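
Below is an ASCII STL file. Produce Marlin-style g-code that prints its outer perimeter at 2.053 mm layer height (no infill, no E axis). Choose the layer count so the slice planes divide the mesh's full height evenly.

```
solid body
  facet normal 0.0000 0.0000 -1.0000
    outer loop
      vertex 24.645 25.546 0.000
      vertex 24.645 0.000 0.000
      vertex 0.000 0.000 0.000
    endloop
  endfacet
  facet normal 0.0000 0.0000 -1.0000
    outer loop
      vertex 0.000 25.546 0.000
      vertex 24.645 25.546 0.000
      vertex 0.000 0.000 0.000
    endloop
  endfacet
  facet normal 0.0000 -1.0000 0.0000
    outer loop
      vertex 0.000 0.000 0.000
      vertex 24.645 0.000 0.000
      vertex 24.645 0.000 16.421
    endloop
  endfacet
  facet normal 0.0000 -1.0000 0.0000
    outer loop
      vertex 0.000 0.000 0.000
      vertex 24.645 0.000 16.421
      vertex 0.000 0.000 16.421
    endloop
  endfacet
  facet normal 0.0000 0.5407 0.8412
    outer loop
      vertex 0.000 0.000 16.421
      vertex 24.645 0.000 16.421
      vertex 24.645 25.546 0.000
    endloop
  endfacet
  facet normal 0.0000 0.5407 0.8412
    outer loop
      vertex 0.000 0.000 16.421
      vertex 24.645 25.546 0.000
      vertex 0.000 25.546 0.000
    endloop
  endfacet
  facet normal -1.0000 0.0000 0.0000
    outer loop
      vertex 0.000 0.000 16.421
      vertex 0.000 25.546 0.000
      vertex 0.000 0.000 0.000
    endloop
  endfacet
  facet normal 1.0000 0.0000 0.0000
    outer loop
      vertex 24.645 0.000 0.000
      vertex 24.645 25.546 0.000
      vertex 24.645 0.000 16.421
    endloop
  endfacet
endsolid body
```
; perimeter-only toolpath
G21 ; units = mm
G90 ; absolute positioning
G28 ; home
; layer 1
G0 Z2.053
G0 X0.000 Y0.000
G1 X24.645 Y0.000
G1 X24.645 Y22.353
G1 X0.000 Y22.353
G1 X0.000 Y0.000
; layer 2
G0 Z4.105
G0 X0.000 Y0.000
G1 X24.645 Y0.000
G1 X24.645 Y19.160
G1 X0.000 Y19.160
G1 X0.000 Y0.000
; layer 3
G0 Z6.158
G0 X0.000 Y0.000
G1 X24.645 Y0.000
G1 X24.645 Y15.966
G1 X0.000 Y15.966
G1 X0.000 Y0.000
; layer 4
G0 Z8.210
G0 X0.000 Y0.000
G1 X24.645 Y0.000
G1 X24.645 Y12.773
G1 X0.000 Y12.773
G1 X0.000 Y0.000
; layer 5
G0 Z10.263
G0 X0.000 Y0.000
G1 X24.645 Y0.000
G1 X24.645 Y9.580
G1 X0.000 Y9.580
G1 X0.000 Y0.000
; layer 6
G0 Z12.316
G0 X0.000 Y0.000
G1 X24.645 Y0.000
G1 X24.645 Y6.386
G1 X0.000 Y6.386
G1 X0.000 Y0.000
; layer 7
G0 Z14.368
G0 X0.000 Y0.000
G1 X24.645 Y0.000
G1 X24.645 Y3.193
G1 X0.000 Y3.193
G1 X0.000 Y0.000
M2 ; end

The solid is a wedge (ramp): 24.6 × 25.5 mm base, rising to 16.4 mm along the y=0 edge and sloping linearly to z=0 at y=25.5. Slicing at Δz = 2.053 mm — 8 equal slices spanning the solid's height, so layer i sits at z = i·h/8 — gives 7 non-empty perimeters. Each is a 4-segment closed polygon; G0 lifts to the layer z and rapids to the start vertex, then G1 traces the edges. The cross-section shrinks linearly with z (the slice at the apex is degenerate and omitted).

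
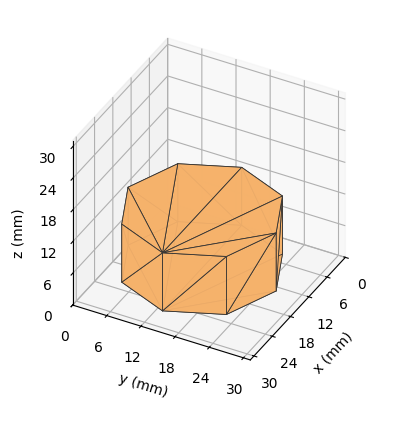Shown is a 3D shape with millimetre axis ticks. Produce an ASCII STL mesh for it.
Reading the render: the shape is a regular 8-sided prism (a cylinder approximated with 8 flat sides), circumscribed radius ≈ 13 mm, height ≈ 11 mm (dimensions read to the nearest mm from the axis ticks). For the STL, each face is triangulated and given an outward normal.

solid part
  facet normal 0.0000 0.0000 -1.0000
    outer loop
      vertex 13.00 26.00 0.00
      vertex 22.19 22.19 0.00
      vertex 26.00 13.00 0.00
    endloop
  endfacet
  facet normal 0.0000 0.0000 -1.0000
    outer loop
      vertex 3.81 22.19 0.00
      vertex 13.00 26.00 0.00
      vertex 26.00 13.00 0.00
    endloop
  endfacet
  facet normal 0.0000 0.0000 -1.0000
    outer loop
      vertex 0.00 13.00 0.00
      vertex 3.81 22.19 0.00
      vertex 26.00 13.00 0.00
    endloop
  endfacet
  facet normal 0.0000 0.0000 -1.0000
    outer loop
      vertex 3.81 3.81 0.00
      vertex 0.00 13.00 0.00
      vertex 26.00 13.00 0.00
    endloop
  endfacet
  facet normal 0.0000 0.0000 -1.0000
    outer loop
      vertex 13.00 0.00 0.00
      vertex 3.81 3.81 0.00
      vertex 26.00 13.00 0.00
    endloop
  endfacet
  facet normal 0.0000 0.0000 -1.0000
    outer loop
      vertex 22.19 3.81 0.00
      vertex 13.00 0.00 0.00
      vertex 26.00 13.00 0.00
    endloop
  endfacet
  facet normal 0.0000 0.0000 1.0000
    outer loop
      vertex 26.00 13.00 11.00
      vertex 22.19 22.19 11.00
      vertex 13.00 26.00 11.00
    endloop
  endfacet
  facet normal 0.0000 0.0000 1.0000
    outer loop
      vertex 26.00 13.00 11.00
      vertex 13.00 26.00 11.00
      vertex 3.81 22.19 11.00
    endloop
  endfacet
  facet normal 0.0000 0.0000 1.0000
    outer loop
      vertex 26.00 13.00 11.00
      vertex 3.81 22.19 11.00
      vertex 0.00 13.00 11.00
    endloop
  endfacet
  facet normal 0.0000 0.0000 1.0000
    outer loop
      vertex 26.00 13.00 11.00
      vertex 0.00 13.00 11.00
      vertex 3.81 3.81 11.00
    endloop
  endfacet
  facet normal 0.0000 0.0000 1.0000
    outer loop
      vertex 26.00 13.00 11.00
      vertex 3.81 3.81 11.00
      vertex 13.00 0.00 11.00
    endloop
  endfacet
  facet normal 0.0000 0.0000 1.0000
    outer loop
      vertex 26.00 13.00 11.00
      vertex 13.00 0.00 11.00
      vertex 22.19 3.81 11.00
    endloop
  endfacet
  facet normal 0.9238 0.3830 0.0000
    outer loop
      vertex 26.00 13.00 0.00
      vertex 22.19 22.19 0.00
      vertex 22.19 22.19 11.00
    endloop
  endfacet
  facet normal 0.9238 0.3830 0.0000
    outer loop
      vertex 26.00 13.00 0.00
      vertex 22.19 22.19 11.00
      vertex 26.00 13.00 11.00
    endloop
  endfacet
  facet normal 0.3830 0.9238 0.0000
    outer loop
      vertex 22.19 22.19 0.00
      vertex 13.00 26.00 0.00
      vertex 13.00 26.00 11.00
    endloop
  endfacet
  facet normal 0.3830 0.9238 0.0000
    outer loop
      vertex 22.19 22.19 0.00
      vertex 13.00 26.00 11.00
      vertex 22.19 22.19 11.00
    endloop
  endfacet
  facet normal -0.3830 0.9238 0.0000
    outer loop
      vertex 13.00 26.00 0.00
      vertex 3.81 22.19 0.00
      vertex 3.81 22.19 11.00
    endloop
  endfacet
  facet normal -0.3830 0.9238 0.0000
    outer loop
      vertex 13.00 26.00 0.00
      vertex 3.81 22.19 11.00
      vertex 13.00 26.00 11.00
    endloop
  endfacet
  facet normal -0.9238 0.3830 0.0000
    outer loop
      vertex 3.81 22.19 0.00
      vertex 0.00 13.00 0.00
      vertex 0.00 13.00 11.00
    endloop
  endfacet
  facet normal -0.9238 0.3830 0.0000
    outer loop
      vertex 3.81 22.19 0.00
      vertex 0.00 13.00 11.00
      vertex 3.81 22.19 11.00
    endloop
  endfacet
  facet normal -0.9238 -0.3830 0.0000
    outer loop
      vertex 0.00 13.00 0.00
      vertex 3.81 3.81 0.00
      vertex 3.81 3.81 11.00
    endloop
  endfacet
  facet normal -0.9238 -0.3830 0.0000
    outer loop
      vertex 0.00 13.00 0.00
      vertex 3.81 3.81 11.00
      vertex 0.00 13.00 11.00
    endloop
  endfacet
  facet normal -0.3830 -0.9238 0.0000
    outer loop
      vertex 3.81 3.81 0.00
      vertex 13.00 0.00 0.00
      vertex 13.00 0.00 11.00
    endloop
  endfacet
  facet normal -0.3830 -0.9238 0.0000
    outer loop
      vertex 3.81 3.81 0.00
      vertex 13.00 0.00 11.00
      vertex 3.81 3.81 11.00
    endloop
  endfacet
  facet normal 0.3830 -0.9238 0.0000
    outer loop
      vertex 13.00 0.00 0.00
      vertex 22.19 3.81 0.00
      vertex 22.19 3.81 11.00
    endloop
  endfacet
  facet normal 0.3830 -0.9238 0.0000
    outer loop
      vertex 13.00 0.00 0.00
      vertex 22.19 3.81 11.00
      vertex 13.00 0.00 11.00
    endloop
  endfacet
  facet normal 0.9238 -0.3830 0.0000
    outer loop
      vertex 22.19 3.81 0.00
      vertex 26.00 13.00 0.00
      vertex 26.00 13.00 11.00
    endloop
  endfacet
  facet normal 0.9238 -0.3830 0.0000
    outer loop
      vertex 22.19 3.81 0.00
      vertex 26.00 13.00 11.00
      vertex 22.19 3.81 11.00
    endloop
  endfacet
endsolid part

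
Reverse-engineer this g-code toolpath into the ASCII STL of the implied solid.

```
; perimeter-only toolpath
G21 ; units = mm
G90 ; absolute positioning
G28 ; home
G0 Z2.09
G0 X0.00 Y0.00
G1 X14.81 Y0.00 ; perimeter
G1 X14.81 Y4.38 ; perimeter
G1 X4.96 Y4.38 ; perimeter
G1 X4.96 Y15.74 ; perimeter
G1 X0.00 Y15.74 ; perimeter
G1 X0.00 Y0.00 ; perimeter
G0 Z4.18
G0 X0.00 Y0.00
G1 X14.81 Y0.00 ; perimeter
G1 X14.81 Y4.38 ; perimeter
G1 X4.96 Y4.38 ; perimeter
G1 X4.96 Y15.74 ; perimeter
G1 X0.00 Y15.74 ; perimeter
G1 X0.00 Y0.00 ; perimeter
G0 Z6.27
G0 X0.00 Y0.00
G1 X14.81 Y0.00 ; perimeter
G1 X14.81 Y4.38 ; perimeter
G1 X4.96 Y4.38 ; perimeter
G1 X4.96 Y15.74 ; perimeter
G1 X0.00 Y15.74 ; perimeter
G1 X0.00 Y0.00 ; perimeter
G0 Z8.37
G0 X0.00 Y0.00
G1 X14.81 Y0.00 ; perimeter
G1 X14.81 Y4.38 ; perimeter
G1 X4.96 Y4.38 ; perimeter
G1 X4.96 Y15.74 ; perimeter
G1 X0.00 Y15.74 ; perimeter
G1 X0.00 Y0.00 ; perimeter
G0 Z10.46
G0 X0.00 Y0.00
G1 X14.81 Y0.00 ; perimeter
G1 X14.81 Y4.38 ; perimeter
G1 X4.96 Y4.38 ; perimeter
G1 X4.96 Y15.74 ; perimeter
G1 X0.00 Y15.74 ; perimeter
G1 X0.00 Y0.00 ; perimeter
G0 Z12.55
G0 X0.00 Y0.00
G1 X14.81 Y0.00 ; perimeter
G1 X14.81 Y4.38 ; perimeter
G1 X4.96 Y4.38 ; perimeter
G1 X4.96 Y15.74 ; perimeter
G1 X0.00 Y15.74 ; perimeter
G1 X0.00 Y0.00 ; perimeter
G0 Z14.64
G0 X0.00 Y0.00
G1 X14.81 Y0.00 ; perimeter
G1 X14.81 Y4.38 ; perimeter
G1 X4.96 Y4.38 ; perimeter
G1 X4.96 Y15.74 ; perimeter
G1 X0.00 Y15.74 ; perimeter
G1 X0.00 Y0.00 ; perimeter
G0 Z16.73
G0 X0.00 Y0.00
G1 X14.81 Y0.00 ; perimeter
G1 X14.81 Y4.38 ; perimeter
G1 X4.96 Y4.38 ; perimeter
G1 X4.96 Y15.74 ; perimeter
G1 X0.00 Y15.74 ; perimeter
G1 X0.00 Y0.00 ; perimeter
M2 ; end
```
solid part
  facet normal 0.0000 0.0000 -1.0000
    outer loop
      vertex 14.81 4.38 0.00
      vertex 14.81 0.00 0.00
      vertex 0.00 0.00 0.00
    endloop
  endfacet
  facet normal 0.0000 0.0000 -1.0000
    outer loop
      vertex 4.96 4.38 0.00
      vertex 14.81 4.38 0.00
      vertex 0.00 0.00 0.00
    endloop
  endfacet
  facet normal 0.0000 0.0000 -1.0000
    outer loop
      vertex 4.96 15.74 0.00
      vertex 4.96 4.38 0.00
      vertex 0.00 0.00 0.00
    endloop
  endfacet
  facet normal 0.0000 0.0000 -1.0000
    outer loop
      vertex 0.00 15.74 0.00
      vertex 4.96 15.74 0.00
      vertex 0.00 0.00 0.00
    endloop
  endfacet
  facet normal 0.0000 0.0000 1.0000
    outer loop
      vertex 0.00 0.00 16.73
      vertex 14.81 0.00 16.73
      vertex 14.81 4.38 16.73
    endloop
  endfacet
  facet normal 0.0000 0.0000 1.0000
    outer loop
      vertex 0.00 0.00 16.73
      vertex 14.81 4.38 16.73
      vertex 4.96 4.38 16.73
    endloop
  endfacet
  facet normal 0.0000 0.0000 1.0000
    outer loop
      vertex 0.00 0.00 16.73
      vertex 4.96 4.38 16.73
      vertex 4.96 15.74 16.73
    endloop
  endfacet
  facet normal 0.0000 0.0000 1.0000
    outer loop
      vertex 0.00 0.00 16.73
      vertex 4.96 15.74 16.73
      vertex 0.00 15.74 16.73
    endloop
  endfacet
  facet normal 0.0000 -1.0000 0.0000
    outer loop
      vertex 0.00 0.00 0.00
      vertex 14.81 0.00 0.00
      vertex 14.81 0.00 16.73
    endloop
  endfacet
  facet normal 0.0000 -1.0000 0.0000
    outer loop
      vertex 0.00 0.00 0.00
      vertex 14.81 0.00 16.73
      vertex 0.00 0.00 16.73
    endloop
  endfacet
  facet normal 1.0000 0.0000 0.0000
    outer loop
      vertex 14.81 0.00 0.00
      vertex 14.81 4.38 0.00
      vertex 14.81 4.38 16.73
    endloop
  endfacet
  facet normal 1.0000 0.0000 0.0000
    outer loop
      vertex 14.81 0.00 0.00
      vertex 14.81 4.38 16.73
      vertex 14.81 0.00 16.73
    endloop
  endfacet
  facet normal 0.0000 1.0000 0.0000
    outer loop
      vertex 14.81 4.38 0.00
      vertex 4.96 4.38 0.00
      vertex 4.96 4.38 16.73
    endloop
  endfacet
  facet normal 0.0000 1.0000 0.0000
    outer loop
      vertex 14.81 4.38 0.00
      vertex 4.96 4.38 16.73
      vertex 14.81 4.38 16.73
    endloop
  endfacet
  facet normal 1.0000 0.0000 0.0000
    outer loop
      vertex 4.96 4.38 0.00
      vertex 4.96 15.74 0.00
      vertex 4.96 15.74 16.73
    endloop
  endfacet
  facet normal 1.0000 0.0000 0.0000
    outer loop
      vertex 4.96 4.38 0.00
      vertex 4.96 15.74 16.73
      vertex 4.96 4.38 16.73
    endloop
  endfacet
  facet normal 0.0000 1.0000 0.0000
    outer loop
      vertex 4.96 15.74 0.00
      vertex 0.00 15.74 0.00
      vertex 0.00 15.74 16.73
    endloop
  endfacet
  facet normal 0.0000 1.0000 0.0000
    outer loop
      vertex 4.96 15.74 0.00
      vertex 0.00 15.74 16.73
      vertex 4.96 15.74 16.73
    endloop
  endfacet
  facet normal -1.0000 0.0000 0.0000
    outer loop
      vertex 0.00 15.74 0.00
      vertex 0.00 0.00 0.00
      vertex 0.00 0.00 16.73
    endloop
  endfacet
  facet normal -1.0000 0.0000 0.0000
    outer loop
      vertex 0.00 15.74 0.00
      vertex 0.00 0.00 16.73
      vertex 0.00 15.74 16.73
    endloop
  endfacet
endsolid part

The G0 Z moves step by Δz≈2.09 mm. Every layer's G1 loop is the same polygon, so the solid is a straight extrusion of it from z=0 to z≈16.7. Closing with flat bottom and top caps and triangulating gives 20 facets — an L-shaped prism: outer 14.8 × 15.7 mm, arm thicknesses ≈ 4.38 mm (horizontal) and 4.96 mm (vertical), extruded 16.7 mm in z.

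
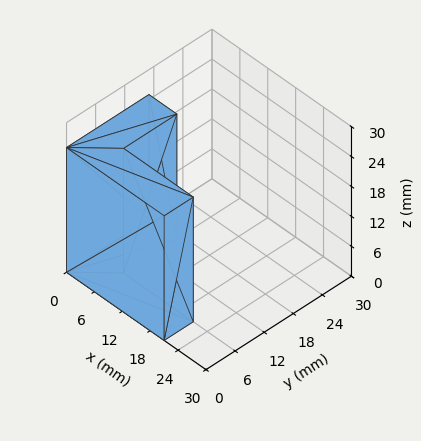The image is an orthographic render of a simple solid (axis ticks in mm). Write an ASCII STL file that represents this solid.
Reading the render: the shape is an L-shaped prism: outer 21 × 17 mm, arm thicknesses ≈ 6 mm (horizontal) and 6 mm (vertical), extruded 25 mm in z (dimensions read to the nearest mm from the axis ticks). For the STL, each face is triangulated and given an outward normal.

solid part
  facet normal 0.0000 0.0000 -1.0000
    outer loop
      vertex 21.000 6.000 0.000
      vertex 21.000 0.000 0.000
      vertex 0.000 0.000 0.000
    endloop
  endfacet
  facet normal 0.0000 0.0000 -1.0000
    outer loop
      vertex 6.000 6.000 0.000
      vertex 21.000 6.000 0.000
      vertex 0.000 0.000 0.000
    endloop
  endfacet
  facet normal 0.0000 0.0000 -1.0000
    outer loop
      vertex 6.000 17.000 0.000
      vertex 6.000 6.000 0.000
      vertex 0.000 0.000 0.000
    endloop
  endfacet
  facet normal 0.0000 0.0000 -1.0000
    outer loop
      vertex 0.000 17.000 0.000
      vertex 6.000 17.000 0.000
      vertex 0.000 0.000 0.000
    endloop
  endfacet
  facet normal 0.0000 0.0000 1.0000
    outer loop
      vertex 0.000 0.000 25.000
      vertex 21.000 0.000 25.000
      vertex 21.000 6.000 25.000
    endloop
  endfacet
  facet normal 0.0000 0.0000 1.0000
    outer loop
      vertex 0.000 0.000 25.000
      vertex 21.000 6.000 25.000
      vertex 6.000 6.000 25.000
    endloop
  endfacet
  facet normal 0.0000 0.0000 1.0000
    outer loop
      vertex 0.000 0.000 25.000
      vertex 6.000 6.000 25.000
      vertex 6.000 17.000 25.000
    endloop
  endfacet
  facet normal 0.0000 0.0000 1.0000
    outer loop
      vertex 0.000 0.000 25.000
      vertex 6.000 17.000 25.000
      vertex 0.000 17.000 25.000
    endloop
  endfacet
  facet normal 0.0000 -1.0000 0.0000
    outer loop
      vertex 0.000 0.000 0.000
      vertex 21.000 0.000 0.000
      vertex 21.000 0.000 25.000
    endloop
  endfacet
  facet normal 0.0000 -1.0000 0.0000
    outer loop
      vertex 0.000 0.000 0.000
      vertex 21.000 0.000 25.000
      vertex 0.000 0.000 25.000
    endloop
  endfacet
  facet normal 1.0000 0.0000 0.0000
    outer loop
      vertex 21.000 0.000 0.000
      vertex 21.000 6.000 0.000
      vertex 21.000 6.000 25.000
    endloop
  endfacet
  facet normal 1.0000 0.0000 0.0000
    outer loop
      vertex 21.000 0.000 0.000
      vertex 21.000 6.000 25.000
      vertex 21.000 0.000 25.000
    endloop
  endfacet
  facet normal 0.0000 1.0000 0.0000
    outer loop
      vertex 21.000 6.000 0.000
      vertex 6.000 6.000 0.000
      vertex 6.000 6.000 25.000
    endloop
  endfacet
  facet normal 0.0000 1.0000 0.0000
    outer loop
      vertex 21.000 6.000 0.000
      vertex 6.000 6.000 25.000
      vertex 21.000 6.000 25.000
    endloop
  endfacet
  facet normal 1.0000 0.0000 0.0000
    outer loop
      vertex 6.000 6.000 0.000
      vertex 6.000 17.000 0.000
      vertex 6.000 17.000 25.000
    endloop
  endfacet
  facet normal 1.0000 0.0000 0.0000
    outer loop
      vertex 6.000 6.000 0.000
      vertex 6.000 17.000 25.000
      vertex 6.000 6.000 25.000
    endloop
  endfacet
  facet normal 0.0000 1.0000 0.0000
    outer loop
      vertex 6.000 17.000 0.000
      vertex 0.000 17.000 0.000
      vertex 0.000 17.000 25.000
    endloop
  endfacet
  facet normal 0.0000 1.0000 0.0000
    outer loop
      vertex 6.000 17.000 0.000
      vertex 0.000 17.000 25.000
      vertex 6.000 17.000 25.000
    endloop
  endfacet
  facet normal -1.0000 0.0000 0.0000
    outer loop
      vertex 0.000 17.000 0.000
      vertex 0.000 0.000 0.000
      vertex 0.000 0.000 25.000
    endloop
  endfacet
  facet normal -1.0000 0.0000 0.0000
    outer loop
      vertex 0.000 17.000 0.000
      vertex 0.000 0.000 25.000
      vertex 0.000 17.000 25.000
    endloop
  endfacet
endsolid part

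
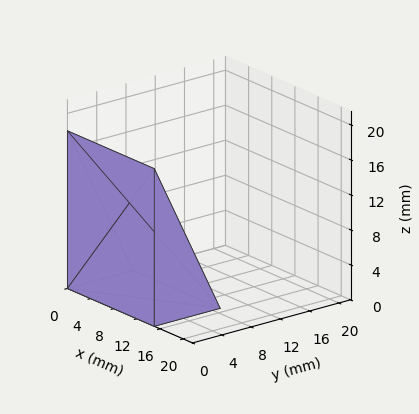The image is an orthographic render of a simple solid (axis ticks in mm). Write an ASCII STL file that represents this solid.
Reading the render: the shape is a wedge (ramp): 15 × 9 mm base, rising to 18 mm along the y=0 edge and sloping linearly to z=0 at y=9 (dimensions read to the nearest mm from the axis ticks). For the STL, each face is triangulated and given an outward normal.

solid part
  facet normal 0.0000 0.0000 -1.0000
    outer loop
      vertex 15.000 9.000 0.000
      vertex 15.000 0.000 0.000
      vertex 0.000 0.000 0.000
    endloop
  endfacet
  facet normal 0.0000 0.0000 -1.0000
    outer loop
      vertex 0.000 9.000 0.000
      vertex 15.000 9.000 0.000
      vertex 0.000 0.000 0.000
    endloop
  endfacet
  facet normal 0.0000 -1.0000 0.0000
    outer loop
      vertex 0.000 0.000 0.000
      vertex 15.000 0.000 0.000
      vertex 15.000 0.000 18.000
    endloop
  endfacet
  facet normal 0.0000 -1.0000 0.0000
    outer loop
      vertex 0.000 0.000 0.000
      vertex 15.000 0.000 18.000
      vertex 0.000 0.000 18.000
    endloop
  endfacet
  facet normal 0.0000 0.8944 0.4472
    outer loop
      vertex 0.000 0.000 18.000
      vertex 15.000 0.000 18.000
      vertex 15.000 9.000 0.000
    endloop
  endfacet
  facet normal 0.0000 0.8944 0.4472
    outer loop
      vertex 0.000 0.000 18.000
      vertex 15.000 9.000 0.000
      vertex 0.000 9.000 0.000
    endloop
  endfacet
  facet normal -1.0000 0.0000 0.0000
    outer loop
      vertex 0.000 0.000 18.000
      vertex 0.000 9.000 0.000
      vertex 0.000 0.000 0.000
    endloop
  endfacet
  facet normal 1.0000 0.0000 0.0000
    outer loop
      vertex 15.000 0.000 0.000
      vertex 15.000 9.000 0.000
      vertex 15.000 0.000 18.000
    endloop
  endfacet
endsolid part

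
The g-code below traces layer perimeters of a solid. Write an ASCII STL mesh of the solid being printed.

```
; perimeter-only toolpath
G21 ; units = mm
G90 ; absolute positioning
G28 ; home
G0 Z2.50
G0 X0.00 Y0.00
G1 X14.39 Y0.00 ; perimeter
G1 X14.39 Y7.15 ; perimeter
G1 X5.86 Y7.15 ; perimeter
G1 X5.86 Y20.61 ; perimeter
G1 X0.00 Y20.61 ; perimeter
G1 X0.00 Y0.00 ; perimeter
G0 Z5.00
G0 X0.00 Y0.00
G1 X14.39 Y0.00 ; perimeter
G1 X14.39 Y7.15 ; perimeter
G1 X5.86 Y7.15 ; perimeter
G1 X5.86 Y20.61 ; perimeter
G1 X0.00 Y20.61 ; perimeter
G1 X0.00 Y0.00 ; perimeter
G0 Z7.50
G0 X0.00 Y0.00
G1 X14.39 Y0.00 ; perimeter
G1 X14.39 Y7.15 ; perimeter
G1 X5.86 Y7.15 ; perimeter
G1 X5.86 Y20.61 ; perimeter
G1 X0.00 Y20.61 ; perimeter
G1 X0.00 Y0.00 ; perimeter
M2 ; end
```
solid part
  facet normal 0.0000 0.0000 -1.0000
    outer loop
      vertex 14.39 7.15 0.00
      vertex 14.39 0.00 0.00
      vertex 0.00 0.00 0.00
    endloop
  endfacet
  facet normal 0.0000 0.0000 -1.0000
    outer loop
      vertex 5.86 7.15 0.00
      vertex 14.39 7.15 0.00
      vertex 0.00 0.00 0.00
    endloop
  endfacet
  facet normal 0.0000 0.0000 -1.0000
    outer loop
      vertex 5.86 20.61 0.00
      vertex 5.86 7.15 0.00
      vertex 0.00 0.00 0.00
    endloop
  endfacet
  facet normal 0.0000 0.0000 -1.0000
    outer loop
      vertex 0.00 20.61 0.00
      vertex 5.86 20.61 0.00
      vertex 0.00 0.00 0.00
    endloop
  endfacet
  facet normal 0.0000 0.0000 1.0000
    outer loop
      vertex 0.00 0.00 7.50
      vertex 14.39 0.00 7.50
      vertex 14.39 7.15 7.50
    endloop
  endfacet
  facet normal 0.0000 0.0000 1.0000
    outer loop
      vertex 0.00 0.00 7.50
      vertex 14.39 7.15 7.50
      vertex 5.86 7.15 7.50
    endloop
  endfacet
  facet normal 0.0000 0.0000 1.0000
    outer loop
      vertex 0.00 0.00 7.50
      vertex 5.86 7.15 7.50
      vertex 5.86 20.61 7.50
    endloop
  endfacet
  facet normal 0.0000 0.0000 1.0000
    outer loop
      vertex 0.00 0.00 7.50
      vertex 5.86 20.61 7.50
      vertex 0.00 20.61 7.50
    endloop
  endfacet
  facet normal 0.0000 -1.0000 0.0000
    outer loop
      vertex 0.00 0.00 0.00
      vertex 14.39 0.00 0.00
      vertex 14.39 0.00 7.50
    endloop
  endfacet
  facet normal 0.0000 -1.0000 0.0000
    outer loop
      vertex 0.00 0.00 0.00
      vertex 14.39 0.00 7.50
      vertex 0.00 0.00 7.50
    endloop
  endfacet
  facet normal 1.0000 0.0000 0.0000
    outer loop
      vertex 14.39 0.00 0.00
      vertex 14.39 7.15 0.00
      vertex 14.39 7.15 7.50
    endloop
  endfacet
  facet normal 1.0000 0.0000 0.0000
    outer loop
      vertex 14.39 0.00 0.00
      vertex 14.39 7.15 7.50
      vertex 14.39 0.00 7.50
    endloop
  endfacet
  facet normal 0.0000 1.0000 0.0000
    outer loop
      vertex 14.39 7.15 0.00
      vertex 5.86 7.15 0.00
      vertex 5.86 7.15 7.50
    endloop
  endfacet
  facet normal 0.0000 1.0000 0.0000
    outer loop
      vertex 14.39 7.15 0.00
      vertex 5.86 7.15 7.50
      vertex 14.39 7.15 7.50
    endloop
  endfacet
  facet normal 1.0000 0.0000 0.0000
    outer loop
      vertex 5.86 7.15 0.00
      vertex 5.86 20.61 0.00
      vertex 5.86 20.61 7.50
    endloop
  endfacet
  facet normal 1.0000 0.0000 0.0000
    outer loop
      vertex 5.86 7.15 0.00
      vertex 5.86 20.61 7.50
      vertex 5.86 7.15 7.50
    endloop
  endfacet
  facet normal 0.0000 1.0000 0.0000
    outer loop
      vertex 5.86 20.61 0.00
      vertex 0.00 20.61 0.00
      vertex 0.00 20.61 7.50
    endloop
  endfacet
  facet normal 0.0000 1.0000 0.0000
    outer loop
      vertex 5.86 20.61 0.00
      vertex 0.00 20.61 7.50
      vertex 5.86 20.61 7.50
    endloop
  endfacet
  facet normal -1.0000 0.0000 0.0000
    outer loop
      vertex 0.00 20.61 0.00
      vertex 0.00 0.00 0.00
      vertex 0.00 0.00 7.50
    endloop
  endfacet
  facet normal -1.0000 0.0000 0.0000
    outer loop
      vertex 0.00 20.61 0.00
      vertex 0.00 0.00 7.50
      vertex 0.00 20.61 7.50
    endloop
  endfacet
endsolid part

The G0 Z moves step by Δz≈2.50 mm. Every layer's G1 loop is the same polygon, so the solid is a straight extrusion of it from z=0 to z≈7.5. Closing with flat bottom and top caps and triangulating gives 20 facets — an L-shaped prism: outer 14.4 × 20.6 mm, arm thicknesses ≈ 7.15 mm (horizontal) and 5.86 mm (vertical), extruded 7.5 mm in z.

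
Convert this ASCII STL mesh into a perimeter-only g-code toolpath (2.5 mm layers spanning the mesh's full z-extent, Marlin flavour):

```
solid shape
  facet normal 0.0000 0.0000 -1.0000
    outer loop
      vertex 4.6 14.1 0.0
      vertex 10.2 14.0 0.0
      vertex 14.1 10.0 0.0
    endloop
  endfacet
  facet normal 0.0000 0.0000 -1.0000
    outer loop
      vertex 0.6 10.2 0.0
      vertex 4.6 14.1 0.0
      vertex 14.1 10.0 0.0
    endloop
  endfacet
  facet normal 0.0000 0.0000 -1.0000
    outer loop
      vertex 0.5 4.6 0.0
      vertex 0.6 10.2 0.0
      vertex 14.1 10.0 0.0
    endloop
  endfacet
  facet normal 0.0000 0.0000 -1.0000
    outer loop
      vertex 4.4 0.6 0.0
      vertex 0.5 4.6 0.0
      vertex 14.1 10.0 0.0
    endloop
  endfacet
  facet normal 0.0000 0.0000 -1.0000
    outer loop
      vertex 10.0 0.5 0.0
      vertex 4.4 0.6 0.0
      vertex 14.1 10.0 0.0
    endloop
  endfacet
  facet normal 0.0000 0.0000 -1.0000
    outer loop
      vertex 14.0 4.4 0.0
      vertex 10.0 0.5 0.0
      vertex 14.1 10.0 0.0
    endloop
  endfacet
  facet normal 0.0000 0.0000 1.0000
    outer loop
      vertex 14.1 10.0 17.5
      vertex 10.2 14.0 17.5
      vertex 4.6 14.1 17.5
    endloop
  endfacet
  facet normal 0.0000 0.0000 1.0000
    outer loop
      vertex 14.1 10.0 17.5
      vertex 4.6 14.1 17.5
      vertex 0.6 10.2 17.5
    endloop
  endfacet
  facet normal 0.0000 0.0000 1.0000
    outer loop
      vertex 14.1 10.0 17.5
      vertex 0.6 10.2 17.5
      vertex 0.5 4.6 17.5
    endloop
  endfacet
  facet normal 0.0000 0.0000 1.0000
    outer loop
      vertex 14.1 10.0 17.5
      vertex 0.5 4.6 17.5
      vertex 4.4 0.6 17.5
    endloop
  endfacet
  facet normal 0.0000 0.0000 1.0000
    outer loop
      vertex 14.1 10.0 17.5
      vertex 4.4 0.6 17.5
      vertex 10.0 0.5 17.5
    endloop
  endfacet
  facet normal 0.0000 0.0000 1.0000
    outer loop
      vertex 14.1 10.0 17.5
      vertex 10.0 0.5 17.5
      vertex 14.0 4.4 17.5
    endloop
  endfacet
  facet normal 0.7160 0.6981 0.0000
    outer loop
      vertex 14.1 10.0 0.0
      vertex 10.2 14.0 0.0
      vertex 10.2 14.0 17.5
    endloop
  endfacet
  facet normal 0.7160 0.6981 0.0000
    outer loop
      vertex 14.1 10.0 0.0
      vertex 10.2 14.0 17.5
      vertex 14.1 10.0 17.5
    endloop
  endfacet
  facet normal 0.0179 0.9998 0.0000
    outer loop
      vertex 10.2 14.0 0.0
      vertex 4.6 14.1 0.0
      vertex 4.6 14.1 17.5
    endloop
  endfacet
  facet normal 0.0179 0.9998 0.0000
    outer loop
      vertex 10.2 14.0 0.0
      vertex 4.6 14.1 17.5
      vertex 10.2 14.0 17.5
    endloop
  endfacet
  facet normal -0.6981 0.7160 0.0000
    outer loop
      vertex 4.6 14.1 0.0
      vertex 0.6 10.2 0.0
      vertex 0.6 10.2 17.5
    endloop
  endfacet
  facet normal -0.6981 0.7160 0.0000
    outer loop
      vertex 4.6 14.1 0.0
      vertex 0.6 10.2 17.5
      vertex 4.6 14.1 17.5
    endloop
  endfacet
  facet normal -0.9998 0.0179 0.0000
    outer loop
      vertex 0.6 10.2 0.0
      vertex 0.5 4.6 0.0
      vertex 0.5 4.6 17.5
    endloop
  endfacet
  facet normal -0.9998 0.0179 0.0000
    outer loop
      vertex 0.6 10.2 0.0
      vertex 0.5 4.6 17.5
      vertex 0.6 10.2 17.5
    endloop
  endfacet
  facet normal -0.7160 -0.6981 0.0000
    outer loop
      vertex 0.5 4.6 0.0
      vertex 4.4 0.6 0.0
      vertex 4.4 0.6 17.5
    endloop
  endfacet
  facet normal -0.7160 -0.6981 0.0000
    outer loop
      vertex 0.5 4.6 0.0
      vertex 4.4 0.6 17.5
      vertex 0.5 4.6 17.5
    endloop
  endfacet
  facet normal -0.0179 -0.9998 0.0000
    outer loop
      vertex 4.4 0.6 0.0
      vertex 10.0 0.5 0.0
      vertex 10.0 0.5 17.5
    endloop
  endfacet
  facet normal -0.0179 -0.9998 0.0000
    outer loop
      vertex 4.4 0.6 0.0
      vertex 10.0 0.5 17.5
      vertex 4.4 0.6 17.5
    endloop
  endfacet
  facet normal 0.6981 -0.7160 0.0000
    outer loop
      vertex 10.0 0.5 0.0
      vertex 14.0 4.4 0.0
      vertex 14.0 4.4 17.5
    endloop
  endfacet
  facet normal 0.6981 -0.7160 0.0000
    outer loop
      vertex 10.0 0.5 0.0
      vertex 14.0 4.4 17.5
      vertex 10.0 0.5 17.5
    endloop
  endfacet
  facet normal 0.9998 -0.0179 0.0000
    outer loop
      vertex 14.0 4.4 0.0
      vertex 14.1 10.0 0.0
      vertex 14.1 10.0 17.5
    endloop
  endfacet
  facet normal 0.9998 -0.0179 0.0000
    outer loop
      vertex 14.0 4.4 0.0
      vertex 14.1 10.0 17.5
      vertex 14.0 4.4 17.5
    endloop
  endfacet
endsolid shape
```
; perimeter-only toolpath
G21 ; units = mm
G90 ; absolute positioning
G28 ; home
; layer 1
G0 Z2.5
G0 X14.1 Y10.0
G1 X10.2 Y14.0
G1 X4.6 Y14.1
G1 X0.6 Y10.2
G1 X0.5 Y4.6
G1 X4.4 Y0.6
G1 X10.0 Y0.5
G1 X14.0 Y4.4
G1 X14.1 Y10.0
; layer 2
G0 Z5.0
G0 X14.1 Y10.0
G1 X10.2 Y14.0
G1 X4.6 Y14.1
G1 X0.6 Y10.2
G1 X0.5 Y4.6
G1 X4.4 Y0.6
G1 X10.0 Y0.5
G1 X14.0 Y4.4
G1 X14.1 Y10.0
; layer 3
G0 Z7.5
G0 X14.1 Y10.0
G1 X10.2 Y14.0
G1 X4.6 Y14.1
G1 X0.6 Y10.2
G1 X0.5 Y4.6
G1 X4.4 Y0.6
G1 X10.0 Y0.5
G1 X14.0 Y4.4
G1 X14.1 Y10.0
; layer 4
G0 Z10.0
G0 X14.1 Y10.0
G1 X10.2 Y14.0
G1 X4.6 Y14.1
G1 X0.6 Y10.2
G1 X0.5 Y4.6
G1 X4.4 Y0.6
G1 X10.0 Y0.5
G1 X14.0 Y4.4
G1 X14.1 Y10.0
; layer 5
G0 Z12.5
G0 X14.1 Y10.0
G1 X10.2 Y14.0
G1 X4.6 Y14.1
G1 X0.6 Y10.2
G1 X0.5 Y4.6
G1 X4.4 Y0.6
G1 X10.0 Y0.5
G1 X14.0 Y4.4
G1 X14.1 Y10.0
; layer 6
G0 Z15.0
G0 X14.1 Y10.0
G1 X10.2 Y14.0
G1 X4.6 Y14.1
G1 X0.6 Y10.2
G1 X0.5 Y4.6
G1 X4.4 Y0.6
G1 X10.0 Y0.5
G1 X14.0 Y4.4
G1 X14.1 Y10.0
; layer 7
G0 Z17.5
G0 X14.1 Y10.0
G1 X10.2 Y14.0
G1 X4.6 Y14.1
G1 X0.6 Y10.2
G1 X0.5 Y4.6
G1 X4.4 Y0.6
G1 X10.0 Y0.5
G1 X14.0 Y4.4
G1 X14.1 Y10.0
M2 ; end

The solid is a regular 8-sided prism (a cylinder approximated with 8 flat sides), circumscribed radius ≈ 7.3 mm, height ≈ 17.5 mm. Slicing at Δz = 2.5 mm — 7 equal slices spanning the solid's height, so layer i sits at z = i·h/7 — gives 7 non-empty perimeters. Each is a 8-segment closed polygon; G0 lifts to the layer z and rapids to the start vertex, then G1 traces the edges.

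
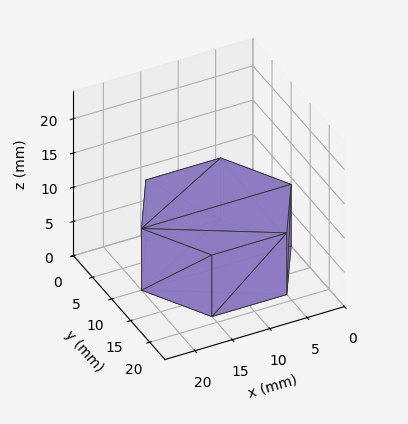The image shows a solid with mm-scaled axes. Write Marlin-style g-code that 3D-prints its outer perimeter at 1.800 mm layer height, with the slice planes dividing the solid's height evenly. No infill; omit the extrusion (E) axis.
Reading the render: the shape is a regular 6-sided prism (a cylinder approximated with 6 flat sides), circumscribed radius ≈ 10 mm, height ≈ 9 mm (dimensions read to the nearest mm from the axis ticks). For the g-code, the solid's height is divided into equal slices at the stated Δz and each level perimeter traced with G1 moves after a G0 lift.

; perimeter-only toolpath
G21 ; units = mm
G90 ; absolute positioning
G28 ; home
; layer 1
G0 Z1.800
G0 X20.000 Y10.000
G1 X15.000 Y18.660
G1 X5.000 Y18.660
G1 X0.000 Y10.000
G1 X5.000 Y1.340
G1 X15.000 Y1.340
G1 X20.000 Y10.000
; layer 2
G0 Z3.600
G0 X20.000 Y10.000
G1 X15.000 Y18.660
G1 X5.000 Y18.660
G1 X0.000 Y10.000
G1 X5.000 Y1.340
G1 X15.000 Y1.340
G1 X20.000 Y10.000
; layer 3
G0 Z5.400
G0 X20.000 Y10.000
G1 X15.000 Y18.660
G1 X5.000 Y18.660
G1 X0.000 Y10.000
G1 X5.000 Y1.340
G1 X15.000 Y1.340
G1 X20.000 Y10.000
; layer 4
G0 Z7.200
G0 X20.000 Y10.000
G1 X15.000 Y18.660
G1 X5.000 Y18.660
G1 X0.000 Y10.000
G1 X5.000 Y1.340
G1 X15.000 Y1.340
G1 X20.000 Y10.000
; layer 5
G0 Z9.000
G0 X20.000 Y10.000
G1 X15.000 Y18.660
G1 X5.000 Y18.660
G1 X0.000 Y10.000
G1 X5.000 Y1.340
G1 X15.000 Y1.340
G1 X20.000 Y10.000
M2 ; end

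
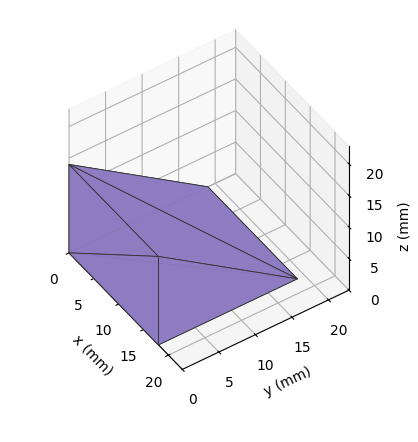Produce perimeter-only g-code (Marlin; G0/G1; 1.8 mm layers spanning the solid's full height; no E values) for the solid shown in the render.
Reading the render: the shape is a wedge (ramp): 18 × 19 mm base, rising to 14 mm along the y=0 edge and sloping linearly to z=0 at y=19 (dimensions read to the nearest mm from the axis ticks). For the g-code, the solid's height is divided into equal slices at the stated Δz and each level perimeter traced with G1 moves after a G0 lift.

; perimeter-only toolpath
G21 ; units = mm
G90 ; absolute positioning
G28 ; home
; layer 1
G0 Z1.8
G0 X0.0 Y0.0
G1 X18.0 Y0.0
G1 X18.0 Y16.6
G1 X0.0 Y16.6
G1 X0.0 Y0.0
; layer 2
G0 Z3.5
G0 X0.0 Y0.0
G1 X18.0 Y0.0
G1 X18.0 Y14.2
G1 X0.0 Y14.2
G1 X0.0 Y0.0
; layer 3
G0 Z5.2
G0 X0.0 Y0.0
G1 X18.0 Y0.0
G1 X18.0 Y11.9
G1 X0.0 Y11.9
G1 X0.0 Y0.0
; layer 4
G0 Z7.0
G0 X0.0 Y0.0
G1 X18.0 Y0.0
G1 X18.0 Y9.5
G1 X0.0 Y9.5
G1 X0.0 Y0.0
; layer 5
G0 Z8.8
G0 X0.0 Y0.0
G1 X18.0 Y0.0
G1 X18.0 Y7.1
G1 X0.0 Y7.1
G1 X0.0 Y0.0
; layer 6
G0 Z10.5
G0 X0.0 Y0.0
G1 X18.0 Y0.0
G1 X18.0 Y4.8
G1 X0.0 Y4.8
G1 X0.0 Y0.0
; layer 7
G0 Z12.2
G0 X0.0 Y0.0
G1 X18.0 Y0.0
G1 X18.0 Y2.4
G1 X0.0 Y2.4
G1 X0.0 Y0.0
M2 ; end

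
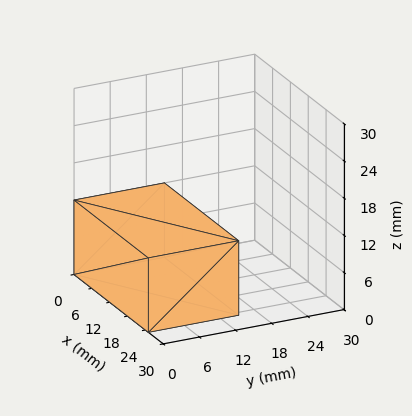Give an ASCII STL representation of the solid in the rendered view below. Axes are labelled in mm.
Reading the render: the shape is a rectangular box, roughly 25 × 15 mm footprint and 12 mm tall (dimensions read to the nearest mm from the axis ticks). For the STL, each face is triangulated and given an outward normal.

solid part
  facet normal 0.0000 0.0000 -1.0000
    outer loop
      vertex 25.000 15.000 0.000
      vertex 25.000 0.000 0.000
      vertex 0.000 0.000 0.000
    endloop
  endfacet
  facet normal 0.0000 0.0000 -1.0000
    outer loop
      vertex 0.000 15.000 0.000
      vertex 25.000 15.000 0.000
      vertex 0.000 0.000 0.000
    endloop
  endfacet
  facet normal 0.0000 0.0000 1.0000
    outer loop
      vertex 0.000 0.000 12.000
      vertex 25.000 0.000 12.000
      vertex 25.000 15.000 12.000
    endloop
  endfacet
  facet normal 0.0000 0.0000 1.0000
    outer loop
      vertex 0.000 0.000 12.000
      vertex 25.000 15.000 12.000
      vertex 0.000 15.000 12.000
    endloop
  endfacet
  facet normal 0.0000 -1.0000 0.0000
    outer loop
      vertex 0.000 0.000 0.000
      vertex 25.000 0.000 0.000
      vertex 25.000 0.000 12.000
    endloop
  endfacet
  facet normal 0.0000 -1.0000 0.0000
    outer loop
      vertex 0.000 0.000 0.000
      vertex 25.000 0.000 12.000
      vertex 0.000 0.000 12.000
    endloop
  endfacet
  facet normal 0.0000 1.0000 0.0000
    outer loop
      vertex 25.000 15.000 12.000
      vertex 25.000 15.000 0.000
      vertex 0.000 15.000 0.000
    endloop
  endfacet
  facet normal 0.0000 1.0000 0.0000
    outer loop
      vertex 0.000 15.000 12.000
      vertex 25.000 15.000 12.000
      vertex 0.000 15.000 0.000
    endloop
  endfacet
  facet normal -1.0000 0.0000 0.0000
    outer loop
      vertex 0.000 15.000 12.000
      vertex 0.000 15.000 0.000
      vertex 0.000 0.000 0.000
    endloop
  endfacet
  facet normal -1.0000 0.0000 0.0000
    outer loop
      vertex 0.000 0.000 12.000
      vertex 0.000 15.000 12.000
      vertex 0.000 0.000 0.000
    endloop
  endfacet
  facet normal 1.0000 0.0000 0.0000
    outer loop
      vertex 25.000 0.000 0.000
      vertex 25.000 15.000 0.000
      vertex 25.000 15.000 12.000
    endloop
  endfacet
  facet normal 1.0000 0.0000 0.0000
    outer loop
      vertex 25.000 0.000 0.000
      vertex 25.000 15.000 12.000
      vertex 25.000 0.000 12.000
    endloop
  endfacet
endsolid part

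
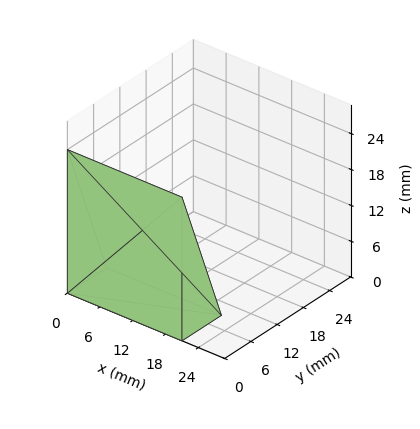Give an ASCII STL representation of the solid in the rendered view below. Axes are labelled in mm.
Reading the render: the shape is a wedge (ramp): 21 × 9 mm base, rising to 24 mm along the y=0 edge and sloping linearly to z=0 at y=9 (dimensions read to the nearest mm from the axis ticks). For the STL, each face is triangulated and given an outward normal.

solid part
  facet normal 0.0000 0.0000 -1.0000
    outer loop
      vertex 21.00 9.00 0.00
      vertex 21.00 0.00 0.00
      vertex 0.00 0.00 0.00
    endloop
  endfacet
  facet normal 0.0000 0.0000 -1.0000
    outer loop
      vertex 0.00 9.00 0.00
      vertex 21.00 9.00 0.00
      vertex 0.00 0.00 0.00
    endloop
  endfacet
  facet normal 0.0000 -1.0000 0.0000
    outer loop
      vertex 0.00 0.00 0.00
      vertex 21.00 0.00 0.00
      vertex 21.00 0.00 24.00
    endloop
  endfacet
  facet normal 0.0000 -1.0000 0.0000
    outer loop
      vertex 0.00 0.00 0.00
      vertex 21.00 0.00 24.00
      vertex 0.00 0.00 24.00
    endloop
  endfacet
  facet normal 0.0000 0.9363 0.3511
    outer loop
      vertex 0.00 0.00 24.00
      vertex 21.00 0.00 24.00
      vertex 21.00 9.00 0.00
    endloop
  endfacet
  facet normal 0.0000 0.9363 0.3511
    outer loop
      vertex 0.00 0.00 24.00
      vertex 21.00 9.00 0.00
      vertex 0.00 9.00 0.00
    endloop
  endfacet
  facet normal -1.0000 0.0000 0.0000
    outer loop
      vertex 0.00 0.00 24.00
      vertex 0.00 9.00 0.00
      vertex 0.00 0.00 0.00
    endloop
  endfacet
  facet normal 1.0000 0.0000 0.0000
    outer loop
      vertex 21.00 0.00 0.00
      vertex 21.00 9.00 0.00
      vertex 21.00 0.00 24.00
    endloop
  endfacet
endsolid part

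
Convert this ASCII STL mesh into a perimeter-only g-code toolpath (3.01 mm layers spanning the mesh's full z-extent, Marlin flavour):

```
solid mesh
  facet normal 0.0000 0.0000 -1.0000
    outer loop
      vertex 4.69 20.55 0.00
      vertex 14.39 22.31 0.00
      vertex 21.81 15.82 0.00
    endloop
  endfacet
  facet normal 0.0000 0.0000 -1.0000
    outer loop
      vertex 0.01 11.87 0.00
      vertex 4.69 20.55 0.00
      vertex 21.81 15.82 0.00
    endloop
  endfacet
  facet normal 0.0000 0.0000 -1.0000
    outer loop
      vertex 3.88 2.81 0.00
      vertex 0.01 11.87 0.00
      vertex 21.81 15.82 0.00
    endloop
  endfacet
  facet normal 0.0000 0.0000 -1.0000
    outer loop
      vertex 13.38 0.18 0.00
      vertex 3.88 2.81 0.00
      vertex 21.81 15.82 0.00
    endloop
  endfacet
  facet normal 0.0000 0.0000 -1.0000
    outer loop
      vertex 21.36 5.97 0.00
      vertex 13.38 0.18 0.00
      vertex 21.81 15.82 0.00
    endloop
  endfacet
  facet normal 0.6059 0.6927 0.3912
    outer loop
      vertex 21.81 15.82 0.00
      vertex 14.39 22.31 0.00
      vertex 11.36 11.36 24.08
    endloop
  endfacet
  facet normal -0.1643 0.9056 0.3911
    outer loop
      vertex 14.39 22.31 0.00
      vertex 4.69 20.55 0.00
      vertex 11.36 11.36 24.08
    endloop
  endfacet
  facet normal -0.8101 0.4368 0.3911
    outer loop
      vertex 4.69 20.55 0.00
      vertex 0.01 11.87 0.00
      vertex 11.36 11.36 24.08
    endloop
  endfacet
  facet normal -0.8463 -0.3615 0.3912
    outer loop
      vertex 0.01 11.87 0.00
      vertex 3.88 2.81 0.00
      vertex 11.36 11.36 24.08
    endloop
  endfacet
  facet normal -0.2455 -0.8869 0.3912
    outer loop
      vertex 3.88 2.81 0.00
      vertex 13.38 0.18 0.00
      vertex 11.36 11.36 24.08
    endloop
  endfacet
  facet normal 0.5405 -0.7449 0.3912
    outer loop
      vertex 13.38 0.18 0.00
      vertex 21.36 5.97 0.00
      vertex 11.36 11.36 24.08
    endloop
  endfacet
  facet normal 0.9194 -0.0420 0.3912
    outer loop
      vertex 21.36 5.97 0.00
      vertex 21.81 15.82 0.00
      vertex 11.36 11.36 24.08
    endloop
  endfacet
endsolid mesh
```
; perimeter-only toolpath
G21 ; units = mm
G90 ; absolute positioning
G28 ; home
; layer 1
G0 Z3.01
G0 X20.50 Y15.26
G1 X14.01 Y20.94
G1 X5.52 Y19.40
G1 X1.43 Y11.81
G1 X4.81 Y3.88
G1 X13.13 Y1.58
G1 X20.11 Y6.64
G1 X20.50 Y15.26
; layer 2
G0 Z6.02
G0 X19.20 Y14.71
G1 X13.63 Y19.57
G1 X6.36 Y18.25
G1 X2.85 Y11.74
G1 X5.75 Y4.95
G1 X12.88 Y2.97
G1 X18.86 Y7.32
G1 X19.20 Y14.71
; layer 3
G0 Z9.03
G0 X17.89 Y14.15
G1 X13.25 Y18.20
G1 X7.19 Y17.10
G1 X4.27 Y11.68
G1 X6.68 Y6.02
G1 X12.62 Y4.37
G1 X17.61 Y7.99
G1 X17.89 Y14.15
; layer 4
G0 Z12.04
G0 X16.59 Y13.59
G1 X12.88 Y16.84
G1 X8.03 Y15.96
G1 X5.68 Y11.61
G1 X7.62 Y7.08
G1 X12.37 Y5.77
G1 X16.36 Y8.66
G1 X16.59 Y13.59
; layer 5
G0 Z15.05
G0 X15.28 Y13.03
G1 X12.50 Y15.47
G1 X8.86 Y14.81
G1 X7.10 Y11.55
G1 X8.55 Y8.15
G1 X12.12 Y7.17
G1 X15.11 Y9.34
G1 X15.28 Y13.03
; layer 6
G0 Z18.06
G0 X13.97 Y12.47
G1 X12.12 Y14.10
G1 X9.69 Y13.66
G1 X8.52 Y11.49
G1 X9.49 Y9.22
G1 X11.87 Y8.56
G1 X13.86 Y10.01
G1 X13.97 Y12.47
; layer 7
G0 Z21.07
G0 X12.67 Y11.92
G1 X11.74 Y12.73
G1 X10.53 Y12.51
G1 X9.94 Y11.42
G1 X10.43 Y10.29
G1 X11.61 Y9.96
G1 X12.61 Y10.69
G1 X12.67 Y11.92
M2 ; end

The solid is a regular 7-sided pyramid, base circumscribed radius ≈ 11.4 mm, apex at z ≈ 24.1 mm. Slicing at Δz = 3.01 mm — 8 equal slices spanning the solid's height, so layer i sits at z = i·h/8 — gives 7 non-empty perimeters. Each is a 7-segment closed polygon; G0 lifts to the layer z and rapids to the start vertex, then G1 traces the edges. The cross-section shrinks linearly with z (the slice at the apex is degenerate and omitted).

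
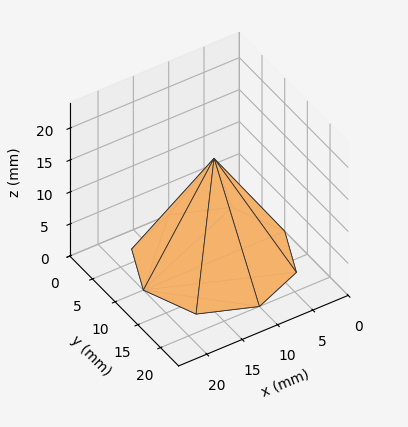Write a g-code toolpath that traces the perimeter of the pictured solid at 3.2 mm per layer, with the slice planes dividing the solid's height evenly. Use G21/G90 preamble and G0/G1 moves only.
Reading the render: the shape is a regular 8-sided pyramid, base circumscribed radius ≈ 10 mm, apex at z ≈ 16 mm (dimensions read to the nearest mm from the axis ticks). For the g-code, the solid's height is divided into equal slices at the stated Δz and each level perimeter traced with G1 moves after a G0 lift.

; perimeter-only toolpath
G21 ; units = mm
G90 ; absolute positioning
G28 ; home
; layer 1
G0 Z3.2
G0 X18.0 Y10.0
G1 X15.7 Y15.7
G1 X10.0 Y18.0
G1 X4.3 Y15.7
G1 X2.0 Y10.0
G1 X4.3 Y4.3
G1 X10.0 Y2.0
G1 X15.7 Y4.3
G1 X18.0 Y10.0
; layer 2
G0 Z6.4
G0 X16.0 Y10.0
G1 X14.3 Y14.3
G1 X10.0 Y16.0
G1 X5.7 Y14.3
G1 X4.0 Y10.0
G1 X5.7 Y5.7
G1 X10.0 Y4.0
G1 X14.3 Y5.7
G1 X16.0 Y10.0
; layer 3
G0 Z9.6
G0 X14.0 Y10.0
G1 X12.8 Y12.8
G1 X10.0 Y14.0
G1 X7.2 Y12.8
G1 X6.0 Y10.0
G1 X7.2 Y7.2
G1 X10.0 Y6.0
G1 X12.8 Y7.2
G1 X14.0 Y10.0
; layer 4
G0 Z12.8
G0 X12.0 Y10.0
G1 X11.4 Y11.4
G1 X10.0 Y12.0
G1 X8.6 Y11.4
G1 X8.0 Y10.0
G1 X8.6 Y8.6
G1 X10.0 Y8.0
G1 X11.4 Y8.6
G1 X12.0 Y10.0
M2 ; end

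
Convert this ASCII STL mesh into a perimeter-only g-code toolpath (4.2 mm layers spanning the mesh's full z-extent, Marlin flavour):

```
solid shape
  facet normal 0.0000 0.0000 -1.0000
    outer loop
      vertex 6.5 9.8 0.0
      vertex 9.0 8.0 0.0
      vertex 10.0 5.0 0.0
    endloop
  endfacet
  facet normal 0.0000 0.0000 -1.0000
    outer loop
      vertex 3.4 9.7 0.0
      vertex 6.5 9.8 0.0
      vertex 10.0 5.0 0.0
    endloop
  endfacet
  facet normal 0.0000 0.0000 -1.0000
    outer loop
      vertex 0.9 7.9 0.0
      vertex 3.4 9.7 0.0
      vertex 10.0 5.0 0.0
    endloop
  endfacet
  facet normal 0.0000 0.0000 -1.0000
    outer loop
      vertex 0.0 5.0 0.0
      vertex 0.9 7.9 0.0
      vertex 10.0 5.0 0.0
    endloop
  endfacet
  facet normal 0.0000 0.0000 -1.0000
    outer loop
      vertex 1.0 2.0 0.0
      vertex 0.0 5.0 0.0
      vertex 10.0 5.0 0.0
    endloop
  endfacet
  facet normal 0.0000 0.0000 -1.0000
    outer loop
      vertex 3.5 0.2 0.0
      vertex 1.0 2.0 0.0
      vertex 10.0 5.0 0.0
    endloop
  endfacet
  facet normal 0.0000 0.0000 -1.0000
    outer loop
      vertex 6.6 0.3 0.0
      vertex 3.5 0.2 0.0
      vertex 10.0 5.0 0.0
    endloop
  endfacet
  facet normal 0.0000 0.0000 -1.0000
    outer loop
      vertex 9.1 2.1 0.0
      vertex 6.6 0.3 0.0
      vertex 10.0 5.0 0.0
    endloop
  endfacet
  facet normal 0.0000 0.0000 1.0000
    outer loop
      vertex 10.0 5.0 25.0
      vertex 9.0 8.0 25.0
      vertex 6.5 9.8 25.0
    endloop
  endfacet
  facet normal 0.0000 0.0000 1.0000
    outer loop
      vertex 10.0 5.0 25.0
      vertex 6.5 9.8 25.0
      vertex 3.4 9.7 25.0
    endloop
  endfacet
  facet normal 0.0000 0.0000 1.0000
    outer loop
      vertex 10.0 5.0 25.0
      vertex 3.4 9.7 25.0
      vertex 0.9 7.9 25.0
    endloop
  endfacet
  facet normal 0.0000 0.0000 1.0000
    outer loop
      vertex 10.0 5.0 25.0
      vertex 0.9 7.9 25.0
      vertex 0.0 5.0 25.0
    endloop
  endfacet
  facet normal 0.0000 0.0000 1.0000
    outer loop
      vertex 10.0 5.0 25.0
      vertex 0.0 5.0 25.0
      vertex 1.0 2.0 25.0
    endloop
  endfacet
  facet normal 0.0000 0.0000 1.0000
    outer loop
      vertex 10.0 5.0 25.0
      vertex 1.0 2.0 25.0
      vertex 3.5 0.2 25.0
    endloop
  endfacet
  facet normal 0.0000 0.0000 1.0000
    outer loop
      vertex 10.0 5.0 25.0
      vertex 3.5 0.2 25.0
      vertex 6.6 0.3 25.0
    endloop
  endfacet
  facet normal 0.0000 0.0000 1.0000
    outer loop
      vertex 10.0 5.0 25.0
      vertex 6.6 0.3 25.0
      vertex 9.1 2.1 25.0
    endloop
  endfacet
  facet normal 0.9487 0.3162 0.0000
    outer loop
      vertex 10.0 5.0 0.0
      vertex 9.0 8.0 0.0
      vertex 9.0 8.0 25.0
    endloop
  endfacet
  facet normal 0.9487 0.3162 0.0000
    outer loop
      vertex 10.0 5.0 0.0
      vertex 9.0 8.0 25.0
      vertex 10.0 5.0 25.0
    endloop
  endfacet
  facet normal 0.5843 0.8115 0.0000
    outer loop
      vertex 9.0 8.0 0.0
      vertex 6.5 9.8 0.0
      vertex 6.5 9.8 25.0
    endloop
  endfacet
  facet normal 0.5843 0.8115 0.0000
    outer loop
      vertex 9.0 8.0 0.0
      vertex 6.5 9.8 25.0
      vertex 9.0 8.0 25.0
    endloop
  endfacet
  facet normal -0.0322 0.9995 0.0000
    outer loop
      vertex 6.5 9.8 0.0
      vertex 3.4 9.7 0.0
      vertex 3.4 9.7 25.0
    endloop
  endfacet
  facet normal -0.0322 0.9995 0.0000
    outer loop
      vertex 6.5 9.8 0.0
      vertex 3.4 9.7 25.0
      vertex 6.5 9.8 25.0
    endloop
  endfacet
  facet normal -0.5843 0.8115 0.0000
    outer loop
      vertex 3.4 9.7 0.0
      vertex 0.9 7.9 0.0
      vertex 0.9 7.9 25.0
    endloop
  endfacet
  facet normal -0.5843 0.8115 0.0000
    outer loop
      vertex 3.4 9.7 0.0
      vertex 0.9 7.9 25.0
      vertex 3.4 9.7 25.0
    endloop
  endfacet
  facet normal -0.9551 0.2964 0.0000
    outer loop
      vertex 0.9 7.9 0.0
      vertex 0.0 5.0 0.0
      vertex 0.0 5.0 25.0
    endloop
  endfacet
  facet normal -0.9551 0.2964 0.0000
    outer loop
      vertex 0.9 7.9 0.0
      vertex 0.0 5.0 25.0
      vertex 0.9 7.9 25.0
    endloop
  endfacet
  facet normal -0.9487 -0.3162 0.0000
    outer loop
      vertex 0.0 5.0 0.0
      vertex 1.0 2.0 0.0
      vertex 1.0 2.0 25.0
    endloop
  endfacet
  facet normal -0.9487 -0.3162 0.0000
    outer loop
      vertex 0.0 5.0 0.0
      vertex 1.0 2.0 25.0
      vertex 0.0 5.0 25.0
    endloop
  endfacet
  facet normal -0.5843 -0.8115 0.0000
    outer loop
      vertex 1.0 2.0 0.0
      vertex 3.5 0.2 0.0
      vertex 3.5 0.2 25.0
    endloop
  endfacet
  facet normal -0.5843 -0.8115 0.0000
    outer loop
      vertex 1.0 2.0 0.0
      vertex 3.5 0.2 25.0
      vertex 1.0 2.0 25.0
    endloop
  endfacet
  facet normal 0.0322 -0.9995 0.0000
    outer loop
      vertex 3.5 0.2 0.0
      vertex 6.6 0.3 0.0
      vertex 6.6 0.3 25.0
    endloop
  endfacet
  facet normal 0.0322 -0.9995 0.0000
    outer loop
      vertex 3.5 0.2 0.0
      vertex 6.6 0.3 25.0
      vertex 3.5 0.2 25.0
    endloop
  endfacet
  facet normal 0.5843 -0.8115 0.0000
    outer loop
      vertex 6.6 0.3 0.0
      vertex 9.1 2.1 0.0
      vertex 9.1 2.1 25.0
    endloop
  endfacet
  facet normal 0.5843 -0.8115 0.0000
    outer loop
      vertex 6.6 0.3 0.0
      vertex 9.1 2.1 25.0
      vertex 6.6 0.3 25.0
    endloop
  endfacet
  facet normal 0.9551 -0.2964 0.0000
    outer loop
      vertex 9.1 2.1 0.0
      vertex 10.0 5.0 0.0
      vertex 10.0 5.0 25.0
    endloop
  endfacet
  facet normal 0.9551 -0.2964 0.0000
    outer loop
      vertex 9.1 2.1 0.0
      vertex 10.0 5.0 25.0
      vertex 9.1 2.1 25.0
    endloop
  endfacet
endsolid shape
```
; perimeter-only toolpath
G21 ; units = mm
G90 ; absolute positioning
G28 ; home
; layer 1
G0 Z4.2
G0 X10.0 Y5.0
G1 X9.0 Y8.0
G1 X6.5 Y9.8
G1 X3.4 Y9.7
G1 X0.9 Y7.9
G1 X0.0 Y5.0
G1 X1.0 Y2.0
G1 X3.5 Y0.2
G1 X6.6 Y0.3
G1 X9.1 Y2.1
G1 X10.0 Y5.0
; layer 2
G0 Z8.3
G0 X10.0 Y5.0
G1 X9.0 Y8.0
G1 X6.5 Y9.8
G1 X3.4 Y9.7
G1 X0.9 Y7.9
G1 X0.0 Y5.0
G1 X1.0 Y2.0
G1 X3.5 Y0.2
G1 X6.6 Y0.3
G1 X9.1 Y2.1
G1 X10.0 Y5.0
; layer 3
G0 Z12.5
G0 X10.0 Y5.0
G1 X9.0 Y8.0
G1 X6.5 Y9.8
G1 X3.4 Y9.7
G1 X0.9 Y7.9
G1 X0.0 Y5.0
G1 X1.0 Y2.0
G1 X3.5 Y0.2
G1 X6.6 Y0.3
G1 X9.1 Y2.1
G1 X10.0 Y5.0
; layer 4
G0 Z16.7
G0 X10.0 Y5.0
G1 X9.0 Y8.0
G1 X6.5 Y9.8
G1 X3.4 Y9.7
G1 X0.9 Y7.9
G1 X0.0 Y5.0
G1 X1.0 Y2.0
G1 X3.5 Y0.2
G1 X6.6 Y0.3
G1 X9.1 Y2.1
G1 X10.0 Y5.0
; layer 5
G0 Z20.8
G0 X10.0 Y5.0
G1 X9.0 Y8.0
G1 X6.5 Y9.8
G1 X3.4 Y9.7
G1 X0.9 Y7.9
G1 X0.0 Y5.0
G1 X1.0 Y2.0
G1 X3.5 Y0.2
G1 X6.6 Y0.3
G1 X9.1 Y2.1
G1 X10.0 Y5.0
; layer 6
G0 Z25.0
G0 X10.0 Y5.0
G1 X9.0 Y8.0
G1 X6.5 Y9.8
G1 X3.4 Y9.7
G1 X0.9 Y7.9
G1 X0.0 Y5.0
G1 X1.0 Y2.0
G1 X3.5 Y0.2
G1 X6.6 Y0.3
G1 X9.1 Y2.1
G1 X10.0 Y5.0
M2 ; end

The solid is a regular 10-sided prism (a cylinder approximated with 10 flat sides), circumscribed radius ≈ 5 mm, height ≈ 25 mm. Slicing at Δz = 4.2 mm — 6 equal slices spanning the solid's height, so layer i sits at z = i·h/6 — gives 6 non-empty perimeters. Each is a 10-segment closed polygon; G0 lifts to the layer z and rapids to the start vertex, then G1 traces the edges.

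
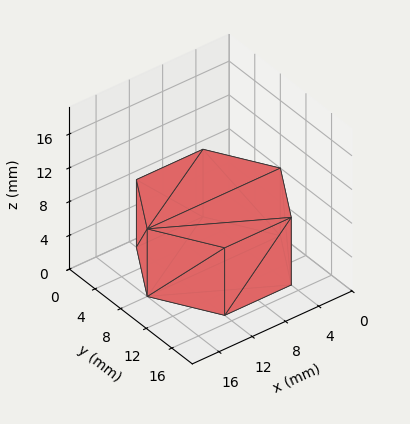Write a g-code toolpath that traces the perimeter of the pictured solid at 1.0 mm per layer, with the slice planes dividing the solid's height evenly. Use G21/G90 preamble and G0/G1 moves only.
Reading the render: the shape is a regular 6-sided prism (a cylinder approximated with 6 flat sides), circumscribed radius ≈ 8 mm, height ≈ 8 mm (dimensions read to the nearest mm from the axis ticks). For the g-code, the solid's height is divided into equal slices at the stated Δz and each level perimeter traced with G1 moves after a G0 lift.

; perimeter-only toolpath
G21 ; units = mm
G90 ; absolute positioning
G28 ; home
; layer 1
G0 Z1.0
G0 X16.0 Y8.0
G1 X12.0 Y14.9
G1 X4.0 Y14.9
G1 X0.0 Y8.0
G1 X4.0 Y1.1
G1 X12.0 Y1.1
G1 X16.0 Y8.0
; layer 2
G0 Z2.0
G0 X16.0 Y8.0
G1 X12.0 Y14.9
G1 X4.0 Y14.9
G1 X0.0 Y8.0
G1 X4.0 Y1.1
G1 X12.0 Y1.1
G1 X16.0 Y8.0
; layer 3
G0 Z3.0
G0 X16.0 Y8.0
G1 X12.0 Y14.9
G1 X4.0 Y14.9
G1 X0.0 Y8.0
G1 X4.0 Y1.1
G1 X12.0 Y1.1
G1 X16.0 Y8.0
; layer 4
G0 Z4.0
G0 X16.0 Y8.0
G1 X12.0 Y14.9
G1 X4.0 Y14.9
G1 X0.0 Y8.0
G1 X4.0 Y1.1
G1 X12.0 Y1.1
G1 X16.0 Y8.0
; layer 5
G0 Z5.0
G0 X16.0 Y8.0
G1 X12.0 Y14.9
G1 X4.0 Y14.9
G1 X0.0 Y8.0
G1 X4.0 Y1.1
G1 X12.0 Y1.1
G1 X16.0 Y8.0
; layer 6
G0 Z6.0
G0 X16.0 Y8.0
G1 X12.0 Y14.9
G1 X4.0 Y14.9
G1 X0.0 Y8.0
G1 X4.0 Y1.1
G1 X12.0 Y1.1
G1 X16.0 Y8.0
; layer 7
G0 Z7.0
G0 X16.0 Y8.0
G1 X12.0 Y14.9
G1 X4.0 Y14.9
G1 X0.0 Y8.0
G1 X4.0 Y1.1
G1 X12.0 Y1.1
G1 X16.0 Y8.0
; layer 8
G0 Z8.0
G0 X16.0 Y8.0
G1 X12.0 Y14.9
G1 X4.0 Y14.9
G1 X0.0 Y8.0
G1 X4.0 Y1.1
G1 X12.0 Y1.1
G1 X16.0 Y8.0
M2 ; end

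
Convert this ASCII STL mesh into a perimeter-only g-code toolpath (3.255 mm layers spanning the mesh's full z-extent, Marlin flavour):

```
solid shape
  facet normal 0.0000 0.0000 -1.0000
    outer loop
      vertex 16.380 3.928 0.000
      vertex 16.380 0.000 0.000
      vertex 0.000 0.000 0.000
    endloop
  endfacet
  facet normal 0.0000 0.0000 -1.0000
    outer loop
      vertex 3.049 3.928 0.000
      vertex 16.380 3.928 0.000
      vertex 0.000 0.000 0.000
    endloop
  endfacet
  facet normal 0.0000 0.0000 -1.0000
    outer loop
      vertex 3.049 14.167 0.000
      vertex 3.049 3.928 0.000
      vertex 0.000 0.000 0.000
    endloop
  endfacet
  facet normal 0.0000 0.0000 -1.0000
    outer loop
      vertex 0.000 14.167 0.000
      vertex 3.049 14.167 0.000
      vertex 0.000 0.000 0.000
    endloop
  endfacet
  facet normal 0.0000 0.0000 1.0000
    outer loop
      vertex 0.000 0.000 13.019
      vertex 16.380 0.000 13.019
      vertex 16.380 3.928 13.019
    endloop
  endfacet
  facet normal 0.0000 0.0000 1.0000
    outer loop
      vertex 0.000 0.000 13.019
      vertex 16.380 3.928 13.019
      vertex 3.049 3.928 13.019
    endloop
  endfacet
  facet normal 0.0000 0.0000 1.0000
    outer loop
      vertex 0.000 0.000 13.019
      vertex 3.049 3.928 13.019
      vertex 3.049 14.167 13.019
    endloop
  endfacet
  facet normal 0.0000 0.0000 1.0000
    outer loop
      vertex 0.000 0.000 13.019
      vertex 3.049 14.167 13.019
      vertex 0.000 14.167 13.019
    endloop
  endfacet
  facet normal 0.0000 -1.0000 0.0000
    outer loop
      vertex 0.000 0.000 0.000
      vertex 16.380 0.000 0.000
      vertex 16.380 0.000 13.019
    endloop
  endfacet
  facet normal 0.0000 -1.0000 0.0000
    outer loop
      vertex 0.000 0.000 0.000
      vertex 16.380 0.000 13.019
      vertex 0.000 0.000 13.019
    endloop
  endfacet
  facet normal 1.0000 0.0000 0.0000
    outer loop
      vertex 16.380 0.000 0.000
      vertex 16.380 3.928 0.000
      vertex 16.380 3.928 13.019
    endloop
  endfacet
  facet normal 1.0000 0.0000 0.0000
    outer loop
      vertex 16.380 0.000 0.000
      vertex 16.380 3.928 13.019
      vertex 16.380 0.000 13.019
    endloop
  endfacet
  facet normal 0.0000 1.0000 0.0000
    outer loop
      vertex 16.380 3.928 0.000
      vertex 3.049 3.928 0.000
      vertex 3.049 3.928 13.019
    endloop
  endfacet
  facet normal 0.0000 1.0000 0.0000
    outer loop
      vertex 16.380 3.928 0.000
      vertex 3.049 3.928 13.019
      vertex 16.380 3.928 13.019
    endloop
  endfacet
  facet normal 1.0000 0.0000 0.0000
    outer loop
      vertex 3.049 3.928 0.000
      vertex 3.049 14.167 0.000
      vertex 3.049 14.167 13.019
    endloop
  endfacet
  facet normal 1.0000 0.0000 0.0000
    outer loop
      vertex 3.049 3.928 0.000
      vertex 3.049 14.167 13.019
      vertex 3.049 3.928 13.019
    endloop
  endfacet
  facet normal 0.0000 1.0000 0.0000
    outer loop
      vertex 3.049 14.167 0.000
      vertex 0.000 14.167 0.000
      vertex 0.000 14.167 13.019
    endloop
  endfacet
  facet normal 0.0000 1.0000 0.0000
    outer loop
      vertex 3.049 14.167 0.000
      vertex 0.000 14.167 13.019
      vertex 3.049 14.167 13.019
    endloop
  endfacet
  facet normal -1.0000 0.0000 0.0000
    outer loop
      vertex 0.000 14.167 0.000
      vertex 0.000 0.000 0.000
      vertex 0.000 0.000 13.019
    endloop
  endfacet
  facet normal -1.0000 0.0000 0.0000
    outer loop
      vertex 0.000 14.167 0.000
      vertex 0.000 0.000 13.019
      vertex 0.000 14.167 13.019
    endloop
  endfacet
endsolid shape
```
; perimeter-only toolpath
G21 ; units = mm
G90 ; absolute positioning
G28 ; home
; layer 1
G0 Z3.255
G0 X0.000 Y0.000
G1 X16.380 Y0.000
G1 X16.380 Y3.928
G1 X3.049 Y3.928
G1 X3.049 Y14.167
G1 X0.000 Y14.167
G1 X0.000 Y0.000
; layer 2
G0 Z6.510
G0 X0.000 Y0.000
G1 X16.380 Y0.000
G1 X16.380 Y3.928
G1 X3.049 Y3.928
G1 X3.049 Y14.167
G1 X0.000 Y14.167
G1 X0.000 Y0.000
; layer 3
G0 Z9.764
G0 X0.000 Y0.000
G1 X16.380 Y0.000
G1 X16.380 Y3.928
G1 X3.049 Y3.928
G1 X3.049 Y14.167
G1 X0.000 Y14.167
G1 X0.000 Y0.000
; layer 4
G0 Z13.019
G0 X0.000 Y0.000
G1 X16.380 Y0.000
G1 X16.380 Y3.928
G1 X3.049 Y3.928
G1 X3.049 Y14.167
G1 X0.000 Y14.167
G1 X0.000 Y0.000
M2 ; end

The solid is an L-shaped prism: outer 16.4 × 14.2 mm, arm thicknesses ≈ 3.93 mm (horizontal) and 3.05 mm (vertical), extruded 13 mm in z. Slicing at Δz = 3.255 mm — 4 equal slices spanning the solid's height, so layer i sits at z = i·h/4 — gives 4 non-empty perimeters. Each is a 6-segment closed polygon; G0 lifts to the layer z and rapids to the start vertex, then G1 traces the edges.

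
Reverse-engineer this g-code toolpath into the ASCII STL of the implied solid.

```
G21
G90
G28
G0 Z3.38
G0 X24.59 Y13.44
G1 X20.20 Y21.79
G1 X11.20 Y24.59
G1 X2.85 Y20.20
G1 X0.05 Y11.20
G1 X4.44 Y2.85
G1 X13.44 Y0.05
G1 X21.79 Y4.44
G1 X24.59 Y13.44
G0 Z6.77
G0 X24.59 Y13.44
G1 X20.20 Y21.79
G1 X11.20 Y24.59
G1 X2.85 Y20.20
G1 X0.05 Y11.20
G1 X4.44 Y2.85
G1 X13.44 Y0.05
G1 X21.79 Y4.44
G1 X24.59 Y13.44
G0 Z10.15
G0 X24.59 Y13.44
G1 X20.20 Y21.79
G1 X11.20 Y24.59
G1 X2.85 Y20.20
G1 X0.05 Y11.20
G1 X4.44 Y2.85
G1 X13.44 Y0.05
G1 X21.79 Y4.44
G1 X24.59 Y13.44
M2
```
solid part
  facet normal 0.0000 0.0000 -1.0000
    outer loop
      vertex 11.20 24.59 0.00
      vertex 20.20 21.79 0.00
      vertex 24.59 13.44 0.00
    endloop
  endfacet
  facet normal 0.0000 0.0000 -1.0000
    outer loop
      vertex 2.85 20.20 0.00
      vertex 11.20 24.59 0.00
      vertex 24.59 13.44 0.00
    endloop
  endfacet
  facet normal 0.0000 0.0000 -1.0000
    outer loop
      vertex 0.05 11.20 0.00
      vertex 2.85 20.20 0.00
      vertex 24.59 13.44 0.00
    endloop
  endfacet
  facet normal 0.0000 0.0000 -1.0000
    outer loop
      vertex 4.44 2.85 0.00
      vertex 0.05 11.20 0.00
      vertex 24.59 13.44 0.00
    endloop
  endfacet
  facet normal 0.0000 0.0000 -1.0000
    outer loop
      vertex 13.44 0.05 0.00
      vertex 4.44 2.85 0.00
      vertex 24.59 13.44 0.00
    endloop
  endfacet
  facet normal 0.0000 0.0000 -1.0000
    outer loop
      vertex 21.79 4.44 0.00
      vertex 13.44 0.05 0.00
      vertex 24.59 13.44 0.00
    endloop
  endfacet
  facet normal 0.0000 0.0000 1.0000
    outer loop
      vertex 24.59 13.44 10.15
      vertex 20.20 21.79 10.15
      vertex 11.20 24.59 10.15
    endloop
  endfacet
  facet normal 0.0000 0.0000 1.0000
    outer loop
      vertex 24.59 13.44 10.15
      vertex 11.20 24.59 10.15
      vertex 2.85 20.20 10.15
    endloop
  endfacet
  facet normal 0.0000 0.0000 1.0000
    outer loop
      vertex 24.59 13.44 10.15
      vertex 2.85 20.20 10.15
      vertex 0.05 11.20 10.15
    endloop
  endfacet
  facet normal 0.0000 0.0000 1.0000
    outer loop
      vertex 24.59 13.44 10.15
      vertex 0.05 11.20 10.15
      vertex 4.44 2.85 10.15
    endloop
  endfacet
  facet normal 0.0000 0.0000 1.0000
    outer loop
      vertex 24.59 13.44 10.15
      vertex 4.44 2.85 10.15
      vertex 13.44 0.05 10.15
    endloop
  endfacet
  facet normal 0.0000 0.0000 1.0000
    outer loop
      vertex 24.59 13.44 10.15
      vertex 13.44 0.05 10.15
      vertex 21.79 4.44 10.15
    endloop
  endfacet
  facet normal 0.8851 0.4654 0.0000
    outer loop
      vertex 24.59 13.44 0.00
      vertex 20.20 21.79 0.00
      vertex 20.20 21.79 10.15
    endloop
  endfacet
  facet normal 0.8851 0.4654 0.0000
    outer loop
      vertex 24.59 13.44 0.00
      vertex 20.20 21.79 10.15
      vertex 24.59 13.44 10.15
    endloop
  endfacet
  facet normal 0.2971 0.9549 0.0000
    outer loop
      vertex 20.20 21.79 0.00
      vertex 11.20 24.59 0.00
      vertex 11.20 24.59 10.15
    endloop
  endfacet
  facet normal 0.2971 0.9549 0.0000
    outer loop
      vertex 20.20 21.79 0.00
      vertex 11.20 24.59 10.15
      vertex 20.20 21.79 10.15
    endloop
  endfacet
  facet normal -0.4654 0.8851 0.0000
    outer loop
      vertex 11.20 24.59 0.00
      vertex 2.85 20.20 0.00
      vertex 2.85 20.20 10.15
    endloop
  endfacet
  facet normal -0.4654 0.8851 0.0000
    outer loop
      vertex 11.20 24.59 0.00
      vertex 2.85 20.20 10.15
      vertex 11.20 24.59 10.15
    endloop
  endfacet
  facet normal -0.9549 0.2971 0.0000
    outer loop
      vertex 2.85 20.20 0.00
      vertex 0.05 11.20 0.00
      vertex 0.05 11.20 10.15
    endloop
  endfacet
  facet normal -0.9549 0.2971 0.0000
    outer loop
      vertex 2.85 20.20 0.00
      vertex 0.05 11.20 10.15
      vertex 2.85 20.20 10.15
    endloop
  endfacet
  facet normal -0.8851 -0.4654 0.0000
    outer loop
      vertex 0.05 11.20 0.00
      vertex 4.44 2.85 0.00
      vertex 4.44 2.85 10.15
    endloop
  endfacet
  facet normal -0.8851 -0.4654 0.0000
    outer loop
      vertex 0.05 11.20 0.00
      vertex 4.44 2.85 10.15
      vertex 0.05 11.20 10.15
    endloop
  endfacet
  facet normal -0.2971 -0.9549 0.0000
    outer loop
      vertex 4.44 2.85 0.00
      vertex 13.44 0.05 0.00
      vertex 13.44 0.05 10.15
    endloop
  endfacet
  facet normal -0.2971 -0.9549 0.0000
    outer loop
      vertex 4.44 2.85 0.00
      vertex 13.44 0.05 10.15
      vertex 4.44 2.85 10.15
    endloop
  endfacet
  facet normal 0.4654 -0.8851 0.0000
    outer loop
      vertex 13.44 0.05 0.00
      vertex 21.79 4.44 0.00
      vertex 21.79 4.44 10.15
    endloop
  endfacet
  facet normal 0.4654 -0.8851 0.0000
    outer loop
      vertex 13.44 0.05 0.00
      vertex 21.79 4.44 10.15
      vertex 13.44 0.05 10.15
    endloop
  endfacet
  facet normal 0.9549 -0.2971 0.0000
    outer loop
      vertex 21.79 4.44 0.00
      vertex 24.59 13.44 0.00
      vertex 24.59 13.44 10.15
    endloop
  endfacet
  facet normal 0.9549 -0.2971 0.0000
    outer loop
      vertex 21.79 4.44 0.00
      vertex 24.59 13.44 10.15
      vertex 21.79 4.44 10.15
    endloop
  endfacet
endsolid part

The G0 Z moves step by Δz≈3.38 mm. Every layer's G1 loop is the same polygon, so the solid is a straight extrusion of it from z=0 to z≈10.2. Closing with flat bottom and top caps and triangulating gives 28 facets — a regular 8-sided prism (a cylinder approximated with 8 flat sides), circumscribed radius ≈ 12.3 mm, height ≈ 10.2 mm.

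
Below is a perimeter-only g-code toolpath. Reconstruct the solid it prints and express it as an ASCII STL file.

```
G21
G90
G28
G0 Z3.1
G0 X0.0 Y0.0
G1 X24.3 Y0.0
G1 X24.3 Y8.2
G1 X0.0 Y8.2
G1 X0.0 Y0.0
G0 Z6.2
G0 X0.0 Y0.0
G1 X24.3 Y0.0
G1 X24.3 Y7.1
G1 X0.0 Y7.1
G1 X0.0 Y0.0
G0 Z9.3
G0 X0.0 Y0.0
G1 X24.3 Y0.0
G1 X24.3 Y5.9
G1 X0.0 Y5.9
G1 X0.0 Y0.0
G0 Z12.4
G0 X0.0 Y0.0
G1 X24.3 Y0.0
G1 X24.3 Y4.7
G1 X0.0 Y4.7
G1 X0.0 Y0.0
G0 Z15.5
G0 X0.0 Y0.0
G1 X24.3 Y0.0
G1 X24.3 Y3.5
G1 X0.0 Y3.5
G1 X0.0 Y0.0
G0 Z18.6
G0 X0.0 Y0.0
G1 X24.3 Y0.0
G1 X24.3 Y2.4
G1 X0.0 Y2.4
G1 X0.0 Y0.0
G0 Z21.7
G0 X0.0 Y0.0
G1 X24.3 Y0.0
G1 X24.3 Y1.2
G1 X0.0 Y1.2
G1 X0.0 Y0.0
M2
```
solid part
  facet normal 0.0000 0.0000 -1.0000
    outer loop
      vertex 24.3 9.4 0.0
      vertex 24.3 0.0 0.0
      vertex 0.0 0.0 0.0
    endloop
  endfacet
  facet normal 0.0000 0.0000 -1.0000
    outer loop
      vertex 0.0 9.4 0.0
      vertex 24.3 9.4 0.0
      vertex 0.0 0.0 0.0
    endloop
  endfacet
  facet normal 0.0000 -1.0000 0.0000
    outer loop
      vertex 0.0 0.0 0.0
      vertex 24.3 0.0 0.0
      vertex 24.3 0.0 24.8
    endloop
  endfacet
  facet normal 0.0000 -1.0000 0.0000
    outer loop
      vertex 0.0 0.0 0.0
      vertex 24.3 0.0 24.8
      vertex 0.0 0.0 24.8
    endloop
  endfacet
  facet normal 0.0000 0.9351 0.3544
    outer loop
      vertex 0.0 0.0 24.8
      vertex 24.3 0.0 24.8
      vertex 24.3 9.4 0.0
    endloop
  endfacet
  facet normal 0.0000 0.9351 0.3544
    outer loop
      vertex 0.0 0.0 24.8
      vertex 24.3 9.4 0.0
      vertex 0.0 9.4 0.0
    endloop
  endfacet
  facet normal -1.0000 0.0000 0.0000
    outer loop
      vertex 0.0 0.0 24.8
      vertex 0.0 9.4 0.0
      vertex 0.0 0.0 0.0
    endloop
  endfacet
  facet normal 1.0000 0.0000 0.0000
    outer loop
      vertex 24.3 0.0 0.0
      vertex 24.3 9.4 0.0
      vertex 24.3 0.0 24.8
    endloop
  endfacet
endsolid part

The G0 Z moves step by Δz≈3.1 mm. The G1 loops shrink linearly with z, so the solid tapers from its base footprint up to z≈24.8. Closing with a flat bottom cap and the tapered top and triangulating gives 8 facets — a wedge (ramp): 24.3 × 9.4 mm base, rising to 24.8 mm along the y=0 edge and sloping linearly to z=0 at y=9.4.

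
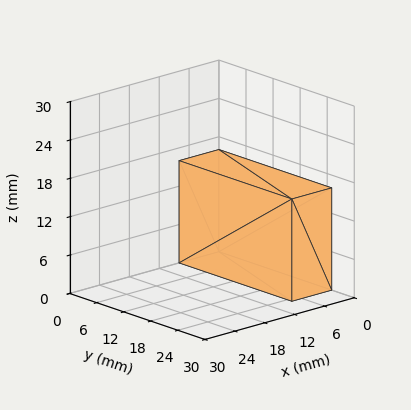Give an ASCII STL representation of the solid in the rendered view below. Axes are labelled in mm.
Reading the render: the shape is a rectangular box, roughly 8 × 25 mm footprint and 16 mm tall (dimensions read to the nearest mm from the axis ticks). For the STL, each face is triangulated and given an outward normal.

solid part
  facet normal 0.0000 0.0000 -1.0000
    outer loop
      vertex 8.000 25.000 0.000
      vertex 8.000 0.000 0.000
      vertex 0.000 0.000 0.000
    endloop
  endfacet
  facet normal 0.0000 0.0000 -1.0000
    outer loop
      vertex 0.000 25.000 0.000
      vertex 8.000 25.000 0.000
      vertex 0.000 0.000 0.000
    endloop
  endfacet
  facet normal 0.0000 0.0000 1.0000
    outer loop
      vertex 0.000 0.000 16.000
      vertex 8.000 0.000 16.000
      vertex 8.000 25.000 16.000
    endloop
  endfacet
  facet normal 0.0000 0.0000 1.0000
    outer loop
      vertex 0.000 0.000 16.000
      vertex 8.000 25.000 16.000
      vertex 0.000 25.000 16.000
    endloop
  endfacet
  facet normal 0.0000 -1.0000 0.0000
    outer loop
      vertex 0.000 0.000 0.000
      vertex 8.000 0.000 0.000
      vertex 8.000 0.000 16.000
    endloop
  endfacet
  facet normal 0.0000 -1.0000 0.0000
    outer loop
      vertex 0.000 0.000 0.000
      vertex 8.000 0.000 16.000
      vertex 0.000 0.000 16.000
    endloop
  endfacet
  facet normal 0.0000 1.0000 0.0000
    outer loop
      vertex 8.000 25.000 16.000
      vertex 8.000 25.000 0.000
      vertex 0.000 25.000 0.000
    endloop
  endfacet
  facet normal 0.0000 1.0000 0.0000
    outer loop
      vertex 0.000 25.000 16.000
      vertex 8.000 25.000 16.000
      vertex 0.000 25.000 0.000
    endloop
  endfacet
  facet normal -1.0000 0.0000 0.0000
    outer loop
      vertex 0.000 25.000 16.000
      vertex 0.000 25.000 0.000
      vertex 0.000 0.000 0.000
    endloop
  endfacet
  facet normal -1.0000 0.0000 0.0000
    outer loop
      vertex 0.000 0.000 16.000
      vertex 0.000 25.000 16.000
      vertex 0.000 0.000 0.000
    endloop
  endfacet
  facet normal 1.0000 0.0000 0.0000
    outer loop
      vertex 8.000 0.000 0.000
      vertex 8.000 25.000 0.000
      vertex 8.000 25.000 16.000
    endloop
  endfacet
  facet normal 1.0000 0.0000 0.0000
    outer loop
      vertex 8.000 0.000 0.000
      vertex 8.000 25.000 16.000
      vertex 8.000 0.000 16.000
    endloop
  endfacet
endsolid part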